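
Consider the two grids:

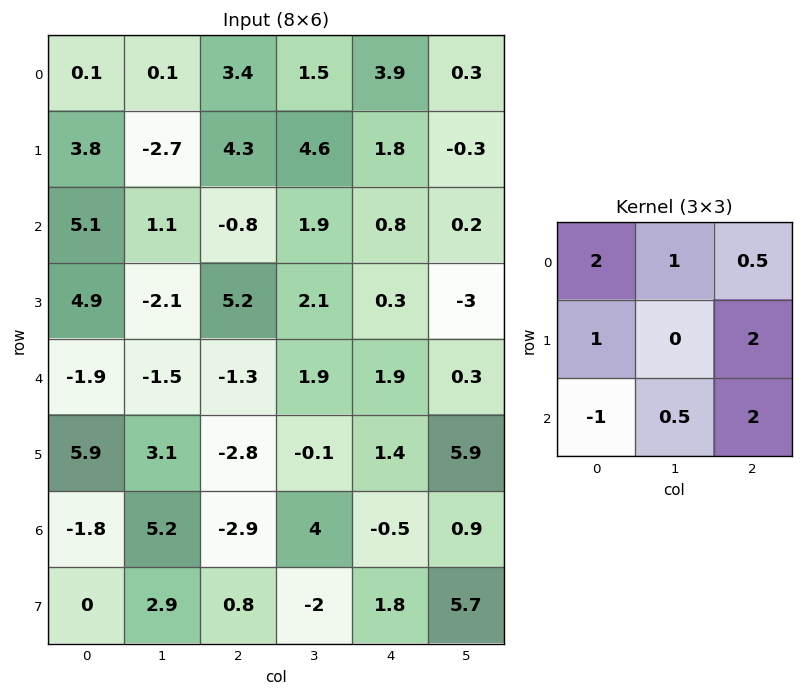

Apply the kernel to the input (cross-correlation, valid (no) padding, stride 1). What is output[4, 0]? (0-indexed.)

The receptive field on the input at this output position is [-1.9 -1.5 -1.3 / 5.9 3.1 -2.8 / -1.8 5.2 -2.9]. Elementwise product with the kernel and sum: -1.9·2 + -1.5·1 + -1.3·0.5 + 5.9·1 + -2.8·2 + -1.8·-1 + 5.2·0.5 + -2.9·2.

-7.05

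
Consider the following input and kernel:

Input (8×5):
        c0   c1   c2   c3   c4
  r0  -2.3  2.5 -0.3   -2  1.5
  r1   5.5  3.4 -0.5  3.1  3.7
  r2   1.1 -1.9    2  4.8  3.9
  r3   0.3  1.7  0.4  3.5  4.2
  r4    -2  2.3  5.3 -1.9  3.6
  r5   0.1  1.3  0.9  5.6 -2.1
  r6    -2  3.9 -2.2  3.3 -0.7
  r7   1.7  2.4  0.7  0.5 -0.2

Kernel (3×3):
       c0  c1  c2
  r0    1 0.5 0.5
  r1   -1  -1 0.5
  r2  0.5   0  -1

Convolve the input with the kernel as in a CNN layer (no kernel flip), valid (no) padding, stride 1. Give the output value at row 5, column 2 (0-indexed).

1.75

The receptive field on the input at this output position is [0.9 5.6 -2.1 / -2.2 3.3 -0.7 / 0.7 0.5 -0.2]. Elementwise product with the kernel and sum: 0.9·1 + 5.6·0.5 + -2.1·0.5 + -2.2·-1 + 3.3·-1 + -0.7·0.5 + 0.7·0.5 + -0.2·-1.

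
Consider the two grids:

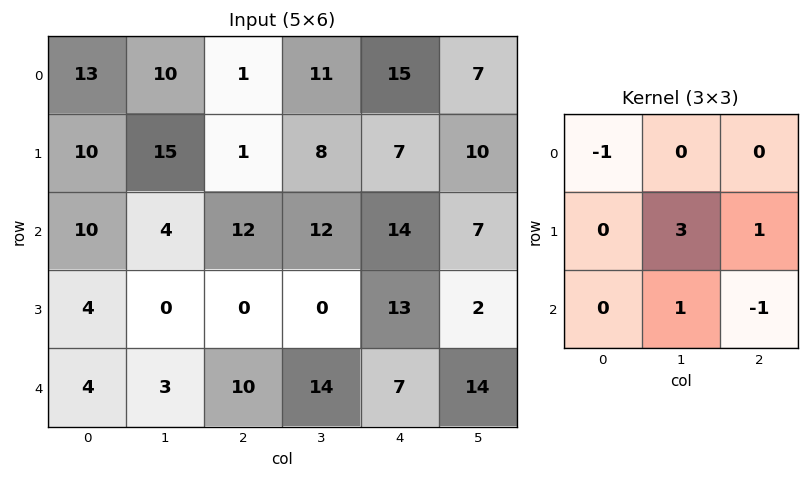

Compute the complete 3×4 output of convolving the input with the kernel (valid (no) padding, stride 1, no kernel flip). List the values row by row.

Output[0,0]: The receptive field on the input at this output position is [13 10 1 / 10 15 1 / 10 4 12]. Elementwise product with the kernel and sum: 13·-1 + 15·3 + 1·1 + 4·1 + 12·-1.
Output[0,1]: The receptive field on the input at this output position is [10 1 11 / 15 1 8 / 4 12 12]. Elementwise product with the kernel and sum: 10·-1 + 1·3 + 8·1 + 12·1 + 12·-1.

25 1 28 27
14 33 36 52
-17 -8 8 22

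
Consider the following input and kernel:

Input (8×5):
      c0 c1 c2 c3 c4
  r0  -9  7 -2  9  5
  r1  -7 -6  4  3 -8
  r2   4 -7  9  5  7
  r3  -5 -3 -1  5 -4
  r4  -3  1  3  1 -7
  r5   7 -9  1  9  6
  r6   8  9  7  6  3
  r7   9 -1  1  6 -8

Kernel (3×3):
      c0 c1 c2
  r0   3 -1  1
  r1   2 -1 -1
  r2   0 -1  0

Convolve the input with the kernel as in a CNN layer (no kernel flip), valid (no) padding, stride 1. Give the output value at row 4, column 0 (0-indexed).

6

The receptive field on the input at this output position is [-3 1 3 / 7 -9 1 / 8 9 7]. Elementwise product with the kernel and sum: -3·3 + 1·-1 + 3·1 + 7·2 + -9·-1 + 1·-1 + 9·-1.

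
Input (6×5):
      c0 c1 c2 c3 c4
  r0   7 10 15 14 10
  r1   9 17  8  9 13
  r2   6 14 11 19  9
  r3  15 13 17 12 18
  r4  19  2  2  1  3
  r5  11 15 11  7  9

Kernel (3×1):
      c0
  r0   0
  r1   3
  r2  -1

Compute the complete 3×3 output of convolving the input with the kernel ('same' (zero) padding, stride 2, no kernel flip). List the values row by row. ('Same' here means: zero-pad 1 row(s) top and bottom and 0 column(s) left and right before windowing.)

Output[0,0]: The receptive field on the zero-padded input at this output position is [0 / 7 / 9]. Elementwise product with the kernel and sum: 7·3 + 9·-1.

12 37 17
3 16 9
46 -5 0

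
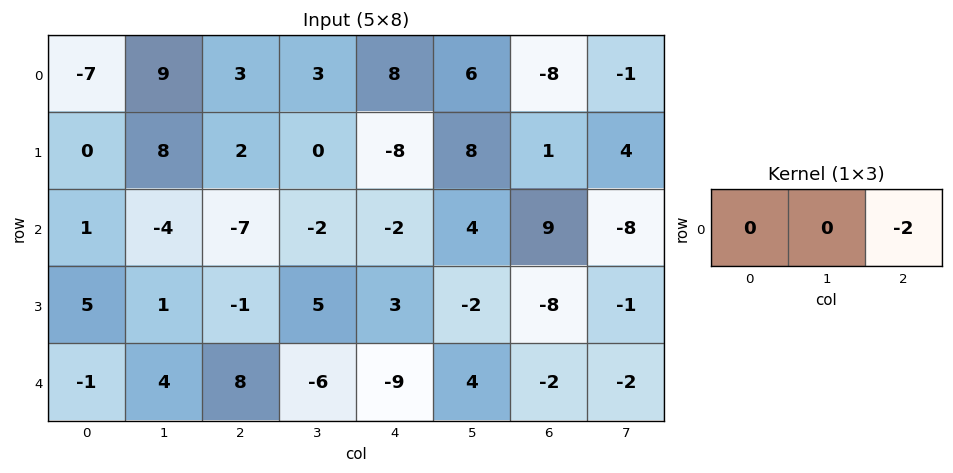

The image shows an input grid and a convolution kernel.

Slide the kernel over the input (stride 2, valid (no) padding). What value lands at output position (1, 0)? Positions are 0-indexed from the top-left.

14

The receptive field on the input at this output position is [1 -4 -7]. Elementwise product with the kernel and sum: -7·-2.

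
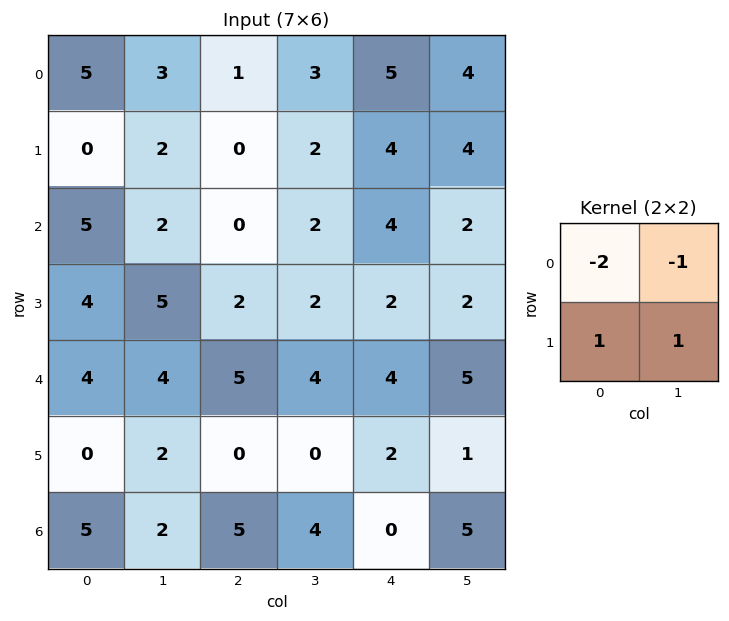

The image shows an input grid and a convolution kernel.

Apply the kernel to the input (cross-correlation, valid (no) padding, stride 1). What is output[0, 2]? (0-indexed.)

The receptive field on the input at this output position is [1 3 / 0 2]. Elementwise product with the kernel and sum: 1·-2 + 3·-1 + 0·1 + 2·1.

-3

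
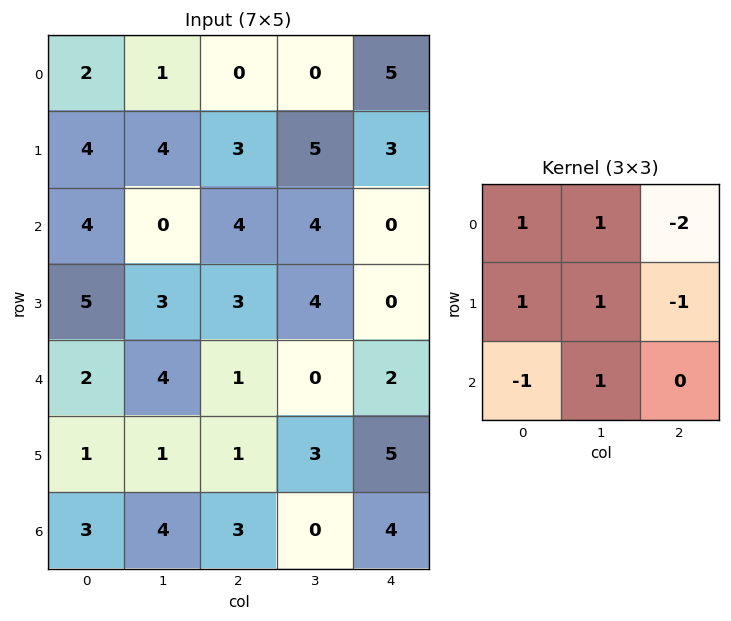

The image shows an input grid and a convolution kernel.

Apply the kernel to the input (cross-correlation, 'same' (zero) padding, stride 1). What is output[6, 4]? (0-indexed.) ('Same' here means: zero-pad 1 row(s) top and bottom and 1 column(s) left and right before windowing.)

12

The receptive field on the zero-padded input at this output position is [3 5 0 / 0 4 0 / 0 0 0]. Elementwise product with the kernel and sum: 3·1 + 5·1 + 0·-2 + 0·1 + 4·1 + 0·-1 + 0·-1 + 0·1.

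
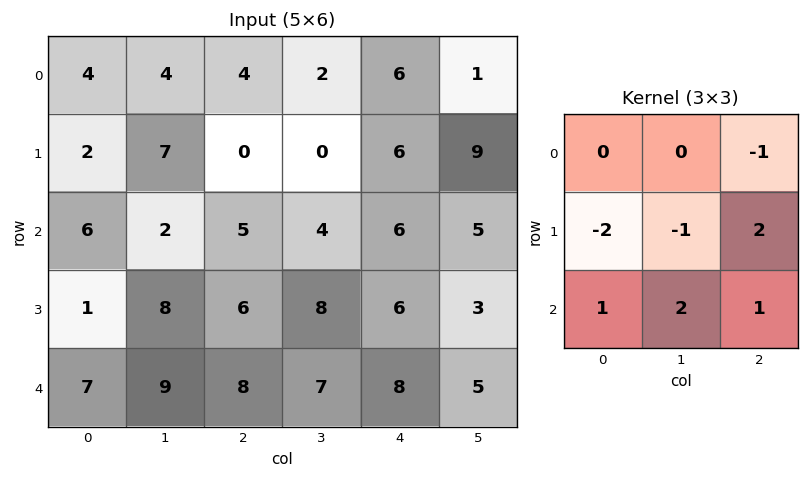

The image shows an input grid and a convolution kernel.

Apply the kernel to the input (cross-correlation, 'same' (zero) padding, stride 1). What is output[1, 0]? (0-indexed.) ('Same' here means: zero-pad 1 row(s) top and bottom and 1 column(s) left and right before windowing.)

22

The receptive field on the zero-padded input at this output position is [0 4 4 / 0 2 7 / 0 6 2]. Elementwise product with the kernel and sum: 4·-1 + 0·-2 + 2·-1 + 7·2 + 0·1 + 6·2 + 2·1.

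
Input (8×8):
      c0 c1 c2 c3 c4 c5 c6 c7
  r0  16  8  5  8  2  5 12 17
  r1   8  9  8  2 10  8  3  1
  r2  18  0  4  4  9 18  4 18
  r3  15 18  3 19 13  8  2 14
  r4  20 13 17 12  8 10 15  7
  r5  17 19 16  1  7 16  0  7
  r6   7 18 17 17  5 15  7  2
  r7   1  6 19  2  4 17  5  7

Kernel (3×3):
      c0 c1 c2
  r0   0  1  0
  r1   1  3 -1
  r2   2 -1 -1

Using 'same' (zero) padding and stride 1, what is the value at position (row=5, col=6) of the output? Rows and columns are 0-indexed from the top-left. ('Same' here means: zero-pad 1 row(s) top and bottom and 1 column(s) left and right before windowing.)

The receptive field on the zero-padded input at this output position is [10 15 7 / 16 0 7 / 15 7 2]. Elementwise product with the kernel and sum: 15·1 + 16·1 + 0·3 + 7·-1 + 15·2 + 7·-1 + 2·-1.

45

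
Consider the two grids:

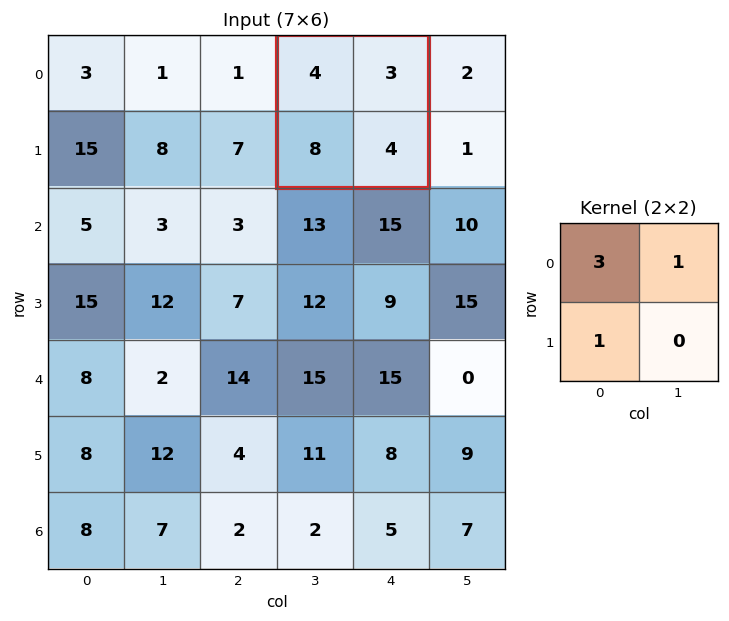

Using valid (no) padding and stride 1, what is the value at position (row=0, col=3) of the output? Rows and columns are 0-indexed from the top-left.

23

The receptive field on the input at this output position is [4 3 / 8 4]. Elementwise product with the kernel and sum: 4·3 + 3·1 + 8·1.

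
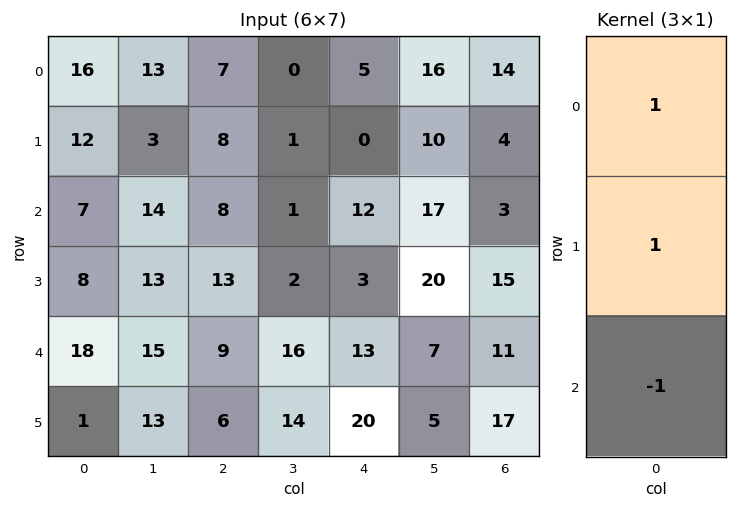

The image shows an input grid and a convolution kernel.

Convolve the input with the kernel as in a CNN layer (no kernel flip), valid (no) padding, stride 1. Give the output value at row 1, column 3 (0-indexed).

0

The receptive field on the input at this output position is [1 / 1 / 2]. Elementwise product with the kernel and sum: 1·1 + 1·1 + 2·-1.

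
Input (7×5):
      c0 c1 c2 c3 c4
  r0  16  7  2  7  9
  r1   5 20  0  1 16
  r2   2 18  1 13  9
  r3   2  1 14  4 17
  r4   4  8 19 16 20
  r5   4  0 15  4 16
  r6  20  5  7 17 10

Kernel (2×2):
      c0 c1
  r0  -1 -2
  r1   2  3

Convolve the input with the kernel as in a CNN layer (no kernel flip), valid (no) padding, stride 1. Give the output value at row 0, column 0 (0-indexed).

The receptive field on the input at this output position is [16 7 / 5 20]. Elementwise product with the kernel and sum: 16·-1 + 7·-2 + 5·2 + 20·3.

40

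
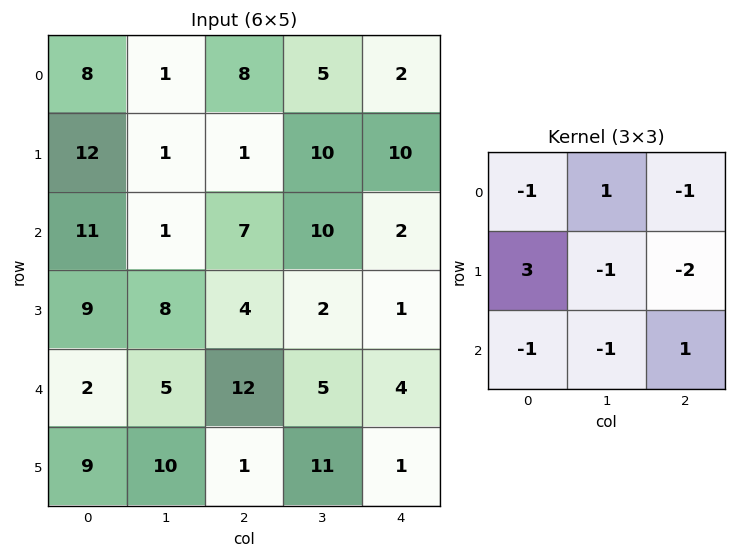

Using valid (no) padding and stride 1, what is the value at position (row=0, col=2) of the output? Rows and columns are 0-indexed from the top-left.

The receptive field on the input at this output position is [8 5 2 / 1 10 10 / 7 10 2]. Elementwise product with the kernel and sum: 8·-1 + 5·1 + 2·-1 + 1·3 + 10·-1 + 10·-2 + 7·-1 + 10·-1 + 2·1.

-47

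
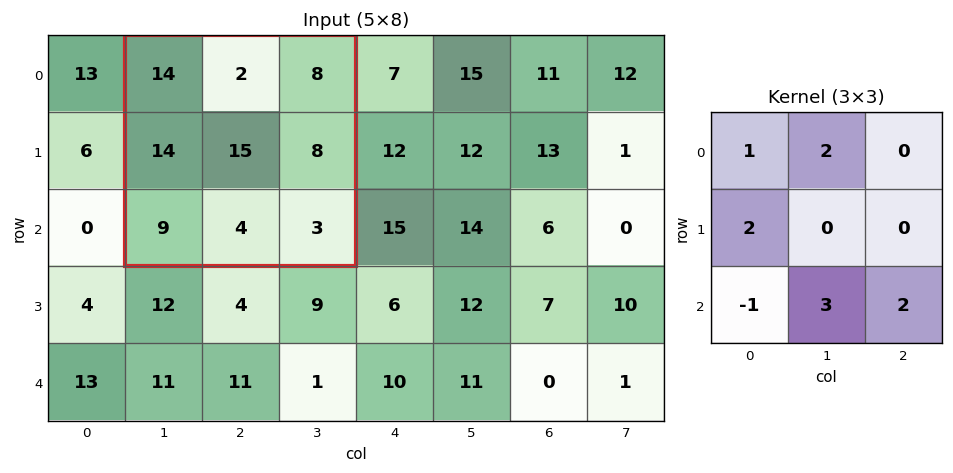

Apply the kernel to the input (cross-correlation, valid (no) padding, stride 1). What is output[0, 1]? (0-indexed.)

The receptive field on the input at this output position is [14 2 8 / 14 15 8 / 9 4 3]. Elementwise product with the kernel and sum: 14·1 + 2·2 + 14·2 + 9·-1 + 4·3 + 3·2.

55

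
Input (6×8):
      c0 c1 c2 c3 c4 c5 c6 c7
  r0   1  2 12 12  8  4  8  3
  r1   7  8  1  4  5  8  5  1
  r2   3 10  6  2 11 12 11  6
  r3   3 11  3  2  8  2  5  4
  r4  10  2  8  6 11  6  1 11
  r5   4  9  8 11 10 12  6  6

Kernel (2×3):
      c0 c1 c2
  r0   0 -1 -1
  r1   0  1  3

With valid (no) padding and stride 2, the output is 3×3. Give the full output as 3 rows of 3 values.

Output[0,0]: The receptive field on the input at this output position is [1 2 12 / 7 8 1]. Elementwise product with the kernel and sum: 2·-1 + 12·-1 + 8·1 + 1·3.

-3 -1 11
4 13 -6
23 24 23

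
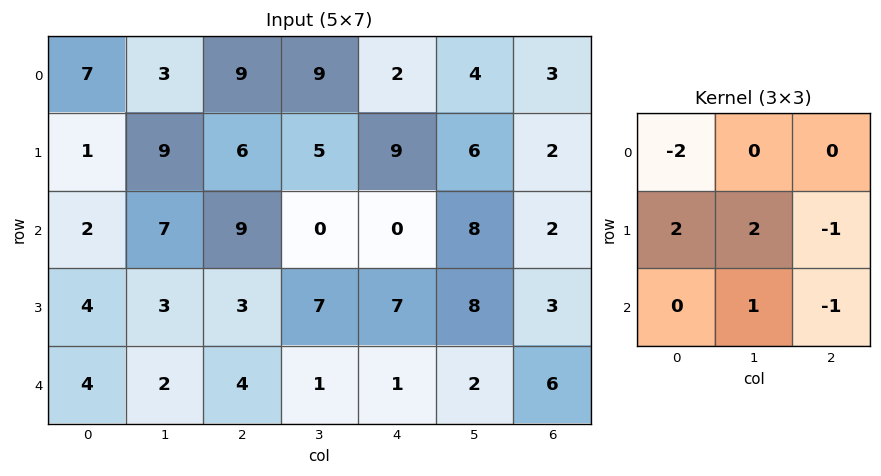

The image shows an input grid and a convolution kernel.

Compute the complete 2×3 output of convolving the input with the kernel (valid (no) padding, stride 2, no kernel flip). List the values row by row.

-2 -5 30
5 -5 23

Output[0,0]: The receptive field on the input at this output position is [7 3 9 / 1 9 6 / 2 7 9]. Elementwise product with the kernel and sum: 7·-2 + 1·2 + 9·2 + 6·-1 + 7·1 + 9·-1.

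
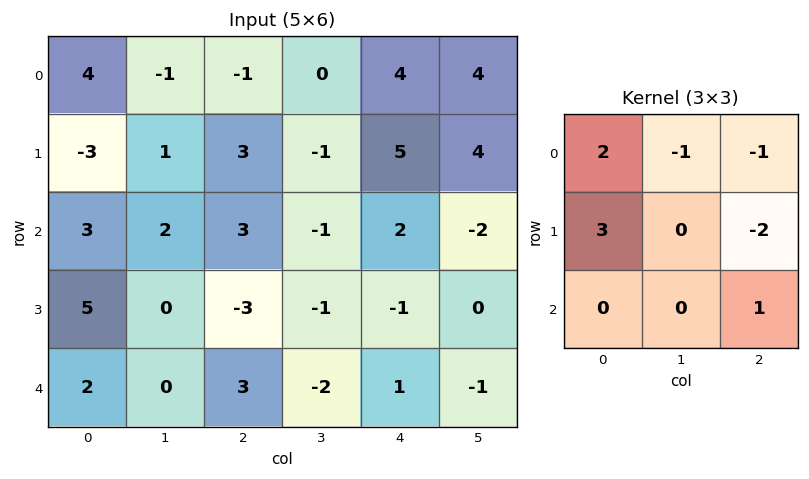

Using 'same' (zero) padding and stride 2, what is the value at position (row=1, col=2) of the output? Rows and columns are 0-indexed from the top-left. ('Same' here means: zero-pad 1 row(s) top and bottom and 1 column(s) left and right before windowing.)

The receptive field on the zero-padded input at this output position is [-1 5 4 / -1 2 -2 / -1 -1 0]. Elementwise product with the kernel and sum: -1·2 + 5·-1 + 4·-1 + -1·3 + -2·-2 + 0·1.

-10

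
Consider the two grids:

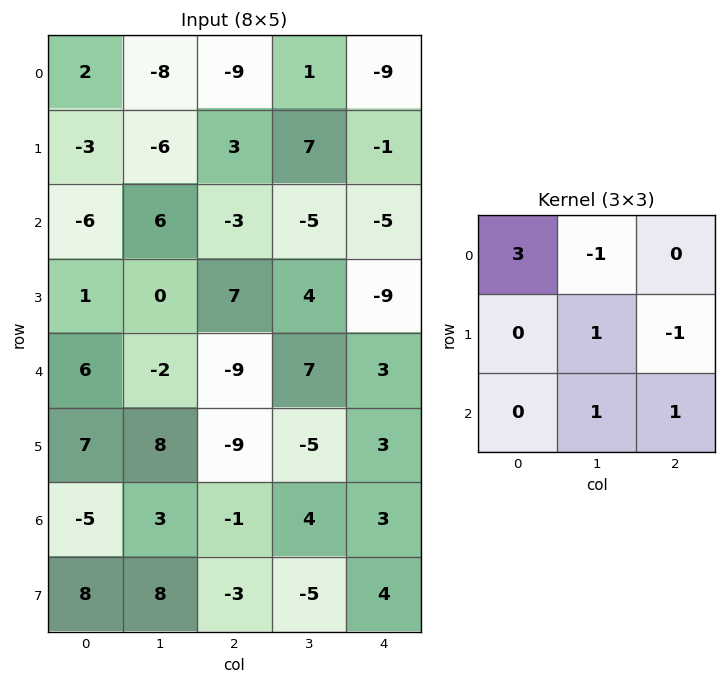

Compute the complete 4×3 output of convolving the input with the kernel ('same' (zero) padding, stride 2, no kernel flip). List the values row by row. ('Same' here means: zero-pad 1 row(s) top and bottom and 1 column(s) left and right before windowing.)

Output[0,0]: The receptive field on the zero-padded input at this output position is [0 0 0 / 0 2 -8 / 0 -3 -6]. Elementwise product with the kernel and sum: 0·3 + 0·-1 + 2·1 + -8·-1 + -3·1 + -6·1.
Output[0,1]: The receptive field on the zero-padded input at this output position is [0 0 0 / -8 -9 1 / -6 3 7]. Elementwise product with the kernel and sum: 0·3 + 0·-1 + -9·1 + 1·-1 + 3·1 + 7·1.

1 0 -10
-8 -8 8
22 -37 27
1 20 -11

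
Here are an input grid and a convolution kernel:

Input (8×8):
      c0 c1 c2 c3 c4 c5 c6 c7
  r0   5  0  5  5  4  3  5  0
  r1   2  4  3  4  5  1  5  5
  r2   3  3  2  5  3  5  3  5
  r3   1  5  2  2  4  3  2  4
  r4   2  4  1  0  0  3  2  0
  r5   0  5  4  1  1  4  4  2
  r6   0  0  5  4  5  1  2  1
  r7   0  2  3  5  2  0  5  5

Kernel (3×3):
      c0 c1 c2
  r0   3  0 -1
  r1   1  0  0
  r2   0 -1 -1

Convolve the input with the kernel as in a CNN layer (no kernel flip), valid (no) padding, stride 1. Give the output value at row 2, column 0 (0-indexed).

The receptive field on the input at this output position is [3 3 2 / 1 5 2 / 2 4 1]. Elementwise product with the kernel and sum: 3·3 + 2·-1 + 1·1 + 4·-1 + 1·-1.

3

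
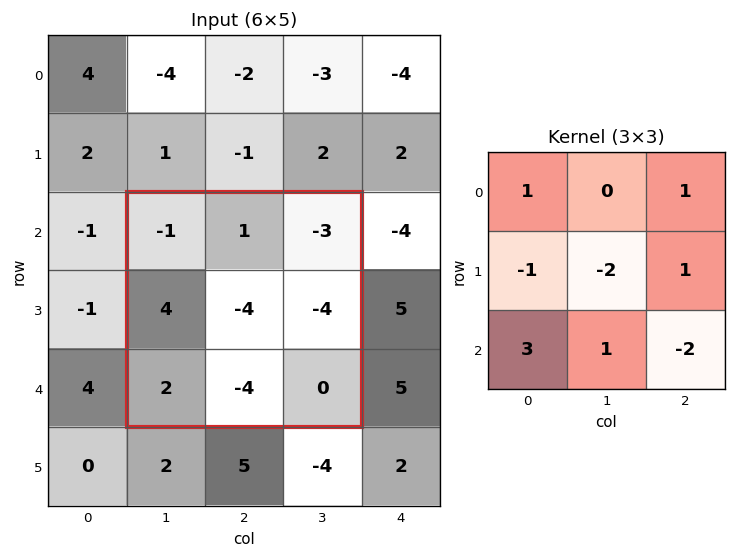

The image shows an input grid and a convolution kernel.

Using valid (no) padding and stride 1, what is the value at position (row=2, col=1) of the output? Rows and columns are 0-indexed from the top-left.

-2

The receptive field on the input at this output position is [-1 1 -3 / 4 -4 -4 / 2 -4 0]. Elementwise product with the kernel and sum: -1·1 + -3·1 + 4·-1 + -4·-2 + -4·1 + 2·3 + -4·1 + 0·-2.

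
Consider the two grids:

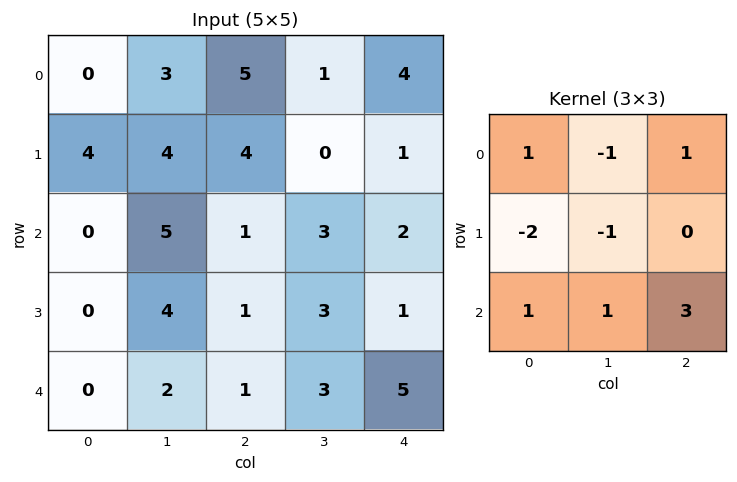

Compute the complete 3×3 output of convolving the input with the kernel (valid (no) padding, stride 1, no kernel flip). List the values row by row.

Output[0,0]: The receptive field on the input at this output position is [0 3 5 / 4 4 4 / 0 5 1]. Elementwise product with the kernel and sum: 0·1 + 3·-1 + 5·1 + 4·-2 + 4·-1 + 0·1 + 5·1 + 1·3.
Output[0,1]: The receptive field on the input at this output position is [3 5 1 / 4 4 0 / 5 1 3]. Elementwise product with the kernel and sum: 3·1 + 5·-1 + 1·1 + 4·-2 + 4·-1 + 5·1 + 1·1 + 3·3.

-2 2 10
6 3 7
-3 10 14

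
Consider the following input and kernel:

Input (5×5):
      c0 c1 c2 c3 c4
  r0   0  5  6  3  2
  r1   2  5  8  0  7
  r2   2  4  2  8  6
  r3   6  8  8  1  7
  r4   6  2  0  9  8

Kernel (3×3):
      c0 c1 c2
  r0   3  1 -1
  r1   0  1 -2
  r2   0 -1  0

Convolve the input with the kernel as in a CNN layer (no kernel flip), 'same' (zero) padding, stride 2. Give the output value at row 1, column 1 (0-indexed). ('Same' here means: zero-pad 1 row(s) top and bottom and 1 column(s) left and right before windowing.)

1

The receptive field on the zero-padded input at this output position is [5 8 0 / 4 2 8 / 8 8 1]. Elementwise product with the kernel and sum: 5·3 + 8·1 + 0·-1 + 2·1 + 8·-2 + 8·-1.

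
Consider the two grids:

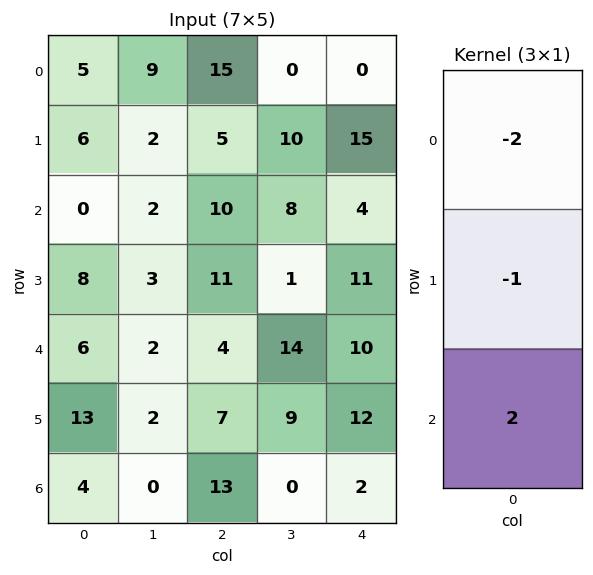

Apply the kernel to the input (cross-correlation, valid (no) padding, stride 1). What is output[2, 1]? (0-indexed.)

The receptive field on the input at this output position is [2 / 3 / 2]. Elementwise product with the kernel and sum: 2·-2 + 3·-1 + 2·2.

-3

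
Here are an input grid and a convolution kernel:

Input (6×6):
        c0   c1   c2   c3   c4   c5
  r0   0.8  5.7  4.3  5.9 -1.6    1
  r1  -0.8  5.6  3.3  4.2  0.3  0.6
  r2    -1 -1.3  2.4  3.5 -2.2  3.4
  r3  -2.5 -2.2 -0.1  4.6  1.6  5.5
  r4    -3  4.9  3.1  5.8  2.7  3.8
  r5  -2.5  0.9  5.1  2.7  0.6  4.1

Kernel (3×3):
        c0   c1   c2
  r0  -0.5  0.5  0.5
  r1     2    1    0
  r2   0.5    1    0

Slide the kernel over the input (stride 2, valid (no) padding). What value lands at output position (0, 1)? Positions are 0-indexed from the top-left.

15.5

The receptive field on the input at this output position is [4.3 5.9 -1.6 / 3.3 4.2 0.3 / 2.4 3.5 -2.2]. Elementwise product with the kernel and sum: 4.3·-0.5 + 5.9·0.5 + -1.6·0.5 + 3.3·2 + 4.2·1 + 2.4·0.5 + 3.5·1.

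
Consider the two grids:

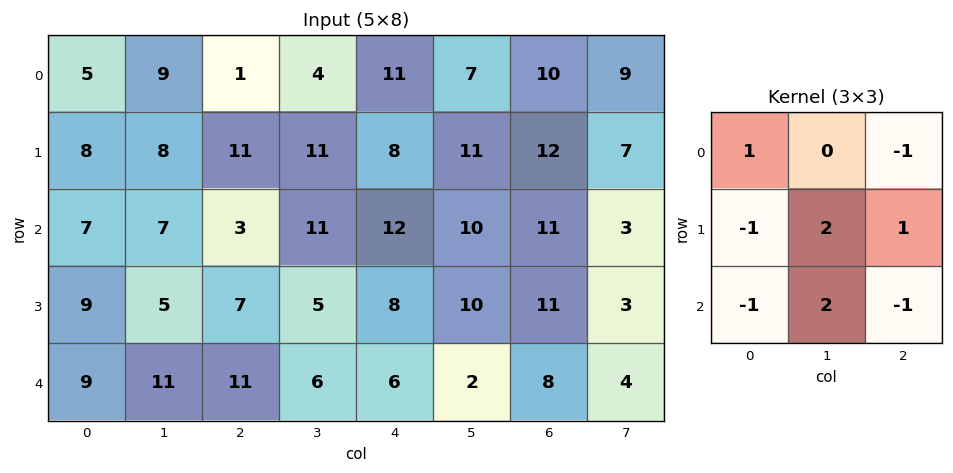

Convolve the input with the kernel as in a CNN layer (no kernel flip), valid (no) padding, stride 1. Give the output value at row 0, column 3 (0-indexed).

The receptive field on the input at this output position is [4 11 7 / 11 8 11 / 11 12 10]. Elementwise product with the kernel and sum: 4·1 + 7·-1 + 11·-1 + 8·2 + 11·1 + 11·-1 + 12·2 + 10·-1.

16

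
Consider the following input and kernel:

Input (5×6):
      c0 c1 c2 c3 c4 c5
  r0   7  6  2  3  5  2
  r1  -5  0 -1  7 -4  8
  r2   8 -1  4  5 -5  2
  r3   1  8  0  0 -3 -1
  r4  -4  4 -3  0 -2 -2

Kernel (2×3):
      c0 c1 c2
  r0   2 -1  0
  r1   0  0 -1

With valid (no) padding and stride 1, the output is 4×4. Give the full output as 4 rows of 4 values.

Output[0,0]: The receptive field on the input at this output position is [7 6 2 / -5 0 -1]. Elementwise product with the kernel and sum: 7·2 + 6·-1 + -1·-1.
Output[0,1]: The receptive field on the input at this output position is [6 2 3 / 0 -1 7]. Elementwise product with the kernel and sum: 6·2 + 2·-1 + 7·-1.

9 3 5 -7
-14 -4 -4 16
17 -6 6 16
-3 16 2 5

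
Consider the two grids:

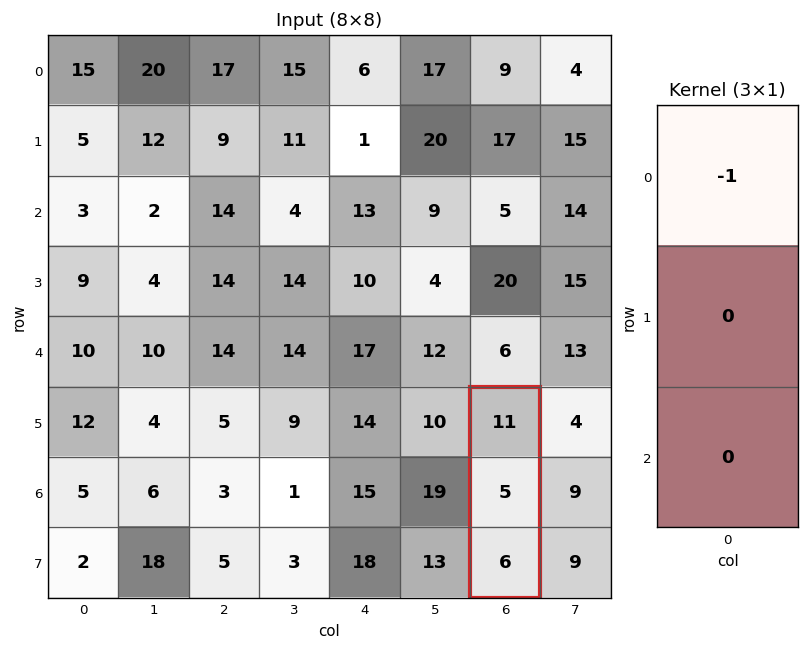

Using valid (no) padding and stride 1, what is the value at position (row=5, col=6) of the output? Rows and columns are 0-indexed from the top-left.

-11

The receptive field on the input at this output position is [11 / 5 / 6]. Elementwise product with the kernel and sum: 11·-1.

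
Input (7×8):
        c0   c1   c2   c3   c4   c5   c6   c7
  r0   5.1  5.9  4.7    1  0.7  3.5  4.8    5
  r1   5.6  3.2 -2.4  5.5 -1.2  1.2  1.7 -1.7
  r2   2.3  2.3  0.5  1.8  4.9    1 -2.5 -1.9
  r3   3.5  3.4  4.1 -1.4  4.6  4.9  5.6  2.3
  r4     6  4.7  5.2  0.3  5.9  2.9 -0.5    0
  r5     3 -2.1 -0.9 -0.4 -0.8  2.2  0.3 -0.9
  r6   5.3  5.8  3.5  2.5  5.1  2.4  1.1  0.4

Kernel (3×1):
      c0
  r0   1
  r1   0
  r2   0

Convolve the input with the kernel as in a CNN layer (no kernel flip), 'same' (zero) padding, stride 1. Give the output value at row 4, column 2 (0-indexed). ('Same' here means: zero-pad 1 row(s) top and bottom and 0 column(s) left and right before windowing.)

The receptive field on the zero-padded input at this output position is [4.1 / 5.2 / -0.9]. Elementwise product with the kernel and sum: 4.1·1.

4.1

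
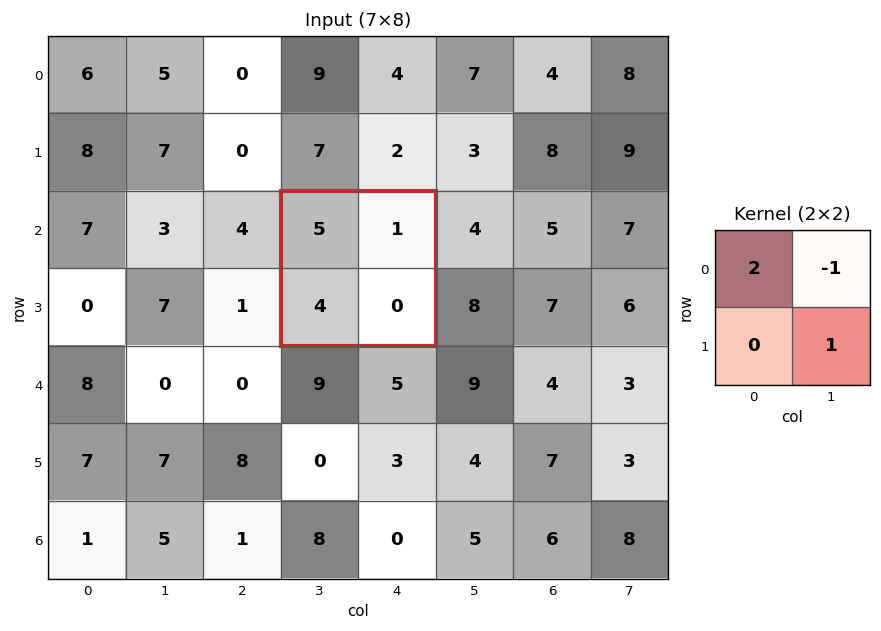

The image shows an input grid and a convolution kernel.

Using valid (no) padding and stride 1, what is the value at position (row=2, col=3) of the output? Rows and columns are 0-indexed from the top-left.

The receptive field on the input at this output position is [5 1 / 4 0]. Elementwise product with the kernel and sum: 5·2 + 1·-1 + 0·1.

9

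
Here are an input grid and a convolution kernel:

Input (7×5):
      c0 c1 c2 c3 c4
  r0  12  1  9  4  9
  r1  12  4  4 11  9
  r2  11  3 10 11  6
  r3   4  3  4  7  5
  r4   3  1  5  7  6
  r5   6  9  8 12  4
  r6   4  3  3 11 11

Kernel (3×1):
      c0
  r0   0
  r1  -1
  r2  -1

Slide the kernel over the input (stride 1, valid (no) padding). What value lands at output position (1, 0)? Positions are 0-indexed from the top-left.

The receptive field on the input at this output position is [12 / 11 / 4]. Elementwise product with the kernel and sum: 11·-1 + 4·-1.

-15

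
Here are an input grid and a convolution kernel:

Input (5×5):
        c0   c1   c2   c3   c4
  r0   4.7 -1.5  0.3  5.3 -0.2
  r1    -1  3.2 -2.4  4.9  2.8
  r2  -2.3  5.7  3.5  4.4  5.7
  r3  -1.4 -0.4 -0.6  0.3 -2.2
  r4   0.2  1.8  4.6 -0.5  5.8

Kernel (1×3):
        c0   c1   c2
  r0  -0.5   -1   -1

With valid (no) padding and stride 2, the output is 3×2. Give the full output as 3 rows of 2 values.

-1.15 -5.25
-8.05 -11.85
-6.5 -7.6

Output[0,0]: The receptive field on the input at this output position is [4.7 -1.5 0.3]. Elementwise product with the kernel and sum: 4.7·-0.5 + -1.5·-1 + 0.3·-1.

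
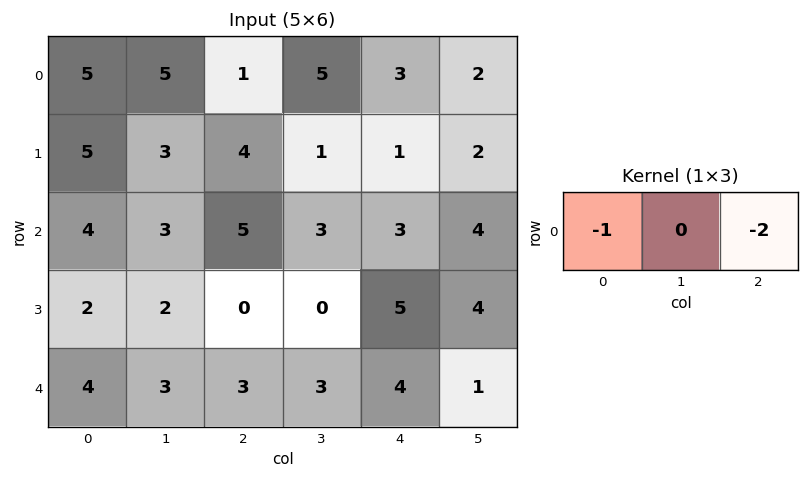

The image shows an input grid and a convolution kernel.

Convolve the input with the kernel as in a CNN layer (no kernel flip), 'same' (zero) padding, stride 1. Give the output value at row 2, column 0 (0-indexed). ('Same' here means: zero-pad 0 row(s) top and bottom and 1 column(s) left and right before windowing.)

The receptive field on the zero-padded input at this output position is [0 4 3]. Elementwise product with the kernel and sum: 0·-1 + 3·-2.

-6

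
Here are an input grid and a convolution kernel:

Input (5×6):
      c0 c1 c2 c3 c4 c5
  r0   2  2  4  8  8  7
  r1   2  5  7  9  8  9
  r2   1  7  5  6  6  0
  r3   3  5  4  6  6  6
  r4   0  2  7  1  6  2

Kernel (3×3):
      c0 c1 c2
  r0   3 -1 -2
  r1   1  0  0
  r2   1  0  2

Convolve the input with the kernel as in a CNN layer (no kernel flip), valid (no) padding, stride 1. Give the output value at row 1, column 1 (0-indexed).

14

The receptive field on the input at this output position is [5 7 9 / 7 5 6 / 5 4 6]. Elementwise product with the kernel and sum: 5·3 + 7·-1 + 9·-2 + 7·1 + 5·1 + 6·2.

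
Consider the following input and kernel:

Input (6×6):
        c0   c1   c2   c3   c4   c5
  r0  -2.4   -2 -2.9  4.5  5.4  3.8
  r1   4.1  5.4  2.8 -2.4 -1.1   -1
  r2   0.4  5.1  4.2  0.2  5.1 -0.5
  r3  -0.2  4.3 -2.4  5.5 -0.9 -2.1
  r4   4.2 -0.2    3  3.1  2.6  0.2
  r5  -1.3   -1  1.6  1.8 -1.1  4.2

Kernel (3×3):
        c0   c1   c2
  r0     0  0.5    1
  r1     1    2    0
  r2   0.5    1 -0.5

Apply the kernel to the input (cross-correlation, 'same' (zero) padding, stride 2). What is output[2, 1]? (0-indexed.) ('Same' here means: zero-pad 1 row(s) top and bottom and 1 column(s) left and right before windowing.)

10.3

The receptive field on the zero-padded input at this output position is [4.3 -2.4 5.5 / -0.2 3 3.1 / -1 1.6 1.8]. Elementwise product with the kernel and sum: -2.4·0.5 + 5.5·1 + -0.2·1 + 3·2 + -1·0.5 + 1.6·1 + 1.8·-0.5.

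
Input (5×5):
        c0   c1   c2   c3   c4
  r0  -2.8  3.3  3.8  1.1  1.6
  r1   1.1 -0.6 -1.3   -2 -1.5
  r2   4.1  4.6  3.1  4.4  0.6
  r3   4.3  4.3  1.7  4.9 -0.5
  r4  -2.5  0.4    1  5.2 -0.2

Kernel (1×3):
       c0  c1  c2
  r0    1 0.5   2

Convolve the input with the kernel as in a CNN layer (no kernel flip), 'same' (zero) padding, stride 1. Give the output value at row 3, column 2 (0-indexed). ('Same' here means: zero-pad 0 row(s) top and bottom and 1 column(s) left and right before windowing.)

14.95

The receptive field on the zero-padded input at this output position is [4.3 1.7 4.9]. Elementwise product with the kernel and sum: 4.3·1 + 1.7·0.5 + 4.9·2.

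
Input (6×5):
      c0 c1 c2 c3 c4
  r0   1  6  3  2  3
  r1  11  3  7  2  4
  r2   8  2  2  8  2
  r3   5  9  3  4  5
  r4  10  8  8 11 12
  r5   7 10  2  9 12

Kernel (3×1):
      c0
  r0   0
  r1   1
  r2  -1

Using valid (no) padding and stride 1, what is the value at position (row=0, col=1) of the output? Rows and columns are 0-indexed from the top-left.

The receptive field on the input at this output position is [6 / 3 / 2]. Elementwise product with the kernel and sum: 3·1 + 2·-1.

1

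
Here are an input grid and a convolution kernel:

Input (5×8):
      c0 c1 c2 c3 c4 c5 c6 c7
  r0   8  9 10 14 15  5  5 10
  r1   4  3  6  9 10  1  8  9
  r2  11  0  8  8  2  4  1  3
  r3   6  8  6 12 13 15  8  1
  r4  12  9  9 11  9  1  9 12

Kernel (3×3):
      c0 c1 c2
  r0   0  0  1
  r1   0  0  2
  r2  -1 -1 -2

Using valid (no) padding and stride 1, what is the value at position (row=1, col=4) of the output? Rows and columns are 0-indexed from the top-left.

The receptive field on the input at this output position is [10 1 8 / 2 4 1 / 13 15 8]. Elementwise product with the kernel and sum: 8·1 + 1·2 + 13·-1 + 15·-1 + 8·-2.

-34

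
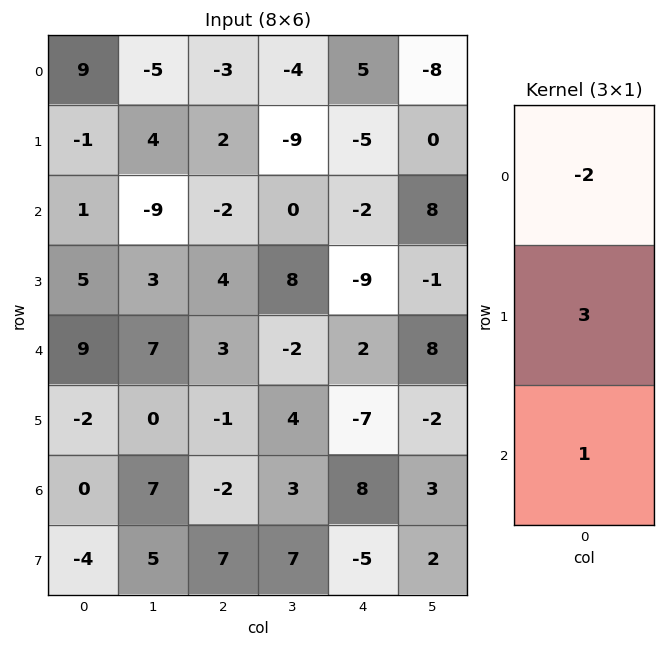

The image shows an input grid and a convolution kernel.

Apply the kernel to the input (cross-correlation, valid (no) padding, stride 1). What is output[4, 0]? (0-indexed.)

The receptive field on the input at this output position is [9 / -2 / 0]. Elementwise product with the kernel and sum: 9·-2 + -2·3 + 0·1.

-24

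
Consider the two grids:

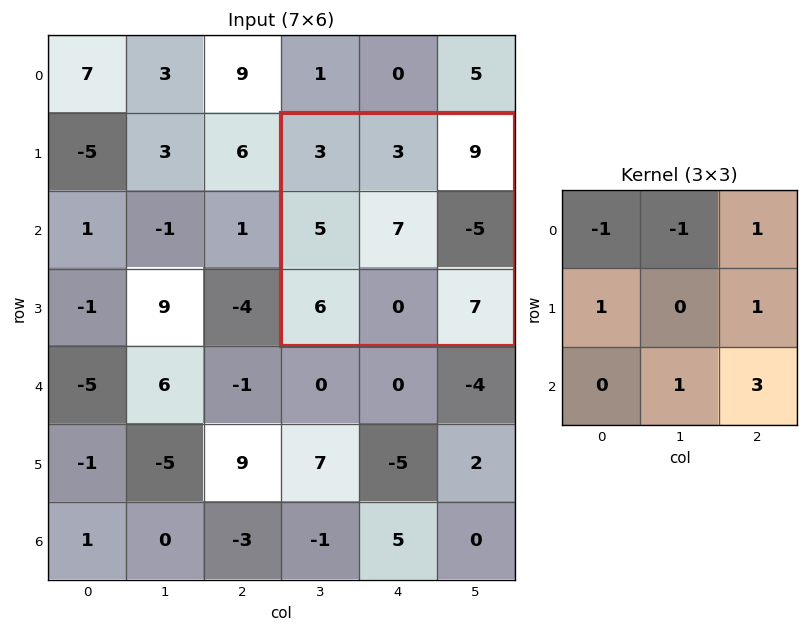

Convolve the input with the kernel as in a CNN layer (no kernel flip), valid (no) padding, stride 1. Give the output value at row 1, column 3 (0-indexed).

24

The receptive field on the input at this output position is [3 3 9 / 5 7 -5 / 6 0 7]. Elementwise product with the kernel and sum: 3·-1 + 3·-1 + 9·1 + 5·1 + -5·1 + 0·1 + 7·3.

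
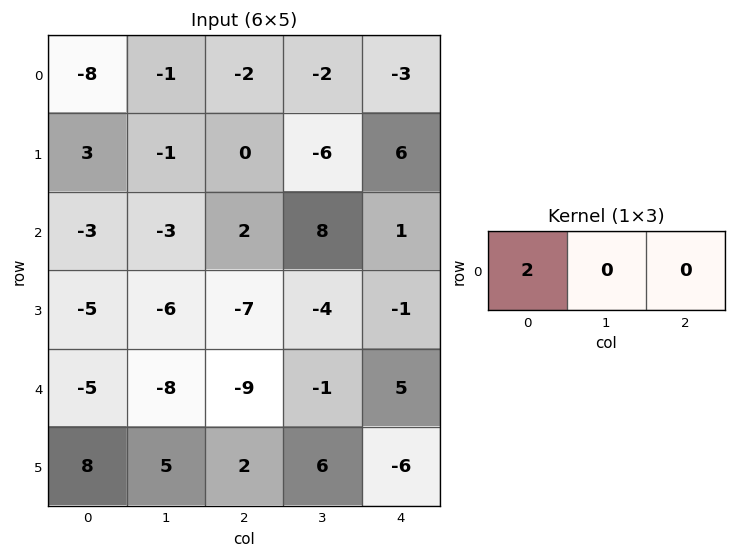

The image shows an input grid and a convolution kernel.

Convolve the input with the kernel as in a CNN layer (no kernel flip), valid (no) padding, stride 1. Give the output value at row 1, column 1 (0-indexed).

-2

The receptive field on the input at this output position is [-1 0 -6]. Elementwise product with the kernel and sum: -1·2.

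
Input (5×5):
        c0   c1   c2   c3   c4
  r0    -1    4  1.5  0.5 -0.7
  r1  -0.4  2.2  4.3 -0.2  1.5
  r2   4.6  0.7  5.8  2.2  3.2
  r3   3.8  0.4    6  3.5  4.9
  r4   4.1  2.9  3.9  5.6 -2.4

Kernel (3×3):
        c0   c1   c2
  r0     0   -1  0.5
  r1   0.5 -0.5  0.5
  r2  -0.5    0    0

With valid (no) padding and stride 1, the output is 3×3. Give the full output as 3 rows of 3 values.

Output[0,0]: The receptive field on the input at this output position is [-1 4 1.5 / -0.4 2.2 4.3 / 4.6 0.7 5.8]. Elementwise product with the kernel and sum: 4·-1 + 1.5·0.5 + -0.4·0.5 + 2.2·-0.5 + 4.3·0.5 + 4.6·-0.5.
Output[0,1]: The receptive field on the input at this output position is [4 1.5 0.5 / 2.2 4.3 -0.2 / 0.7 5.8 2.2]. Elementwise product with the kernel and sum: 1.5·-1 + 0.5·0.5 + 2.2·0.5 + 4.3·-0.5 + -0.2·0.5 + 0.7·-0.5.

-4.7 -2.75 -0.75
2.9 -6.05 1.35
4.85 -7.2 1.15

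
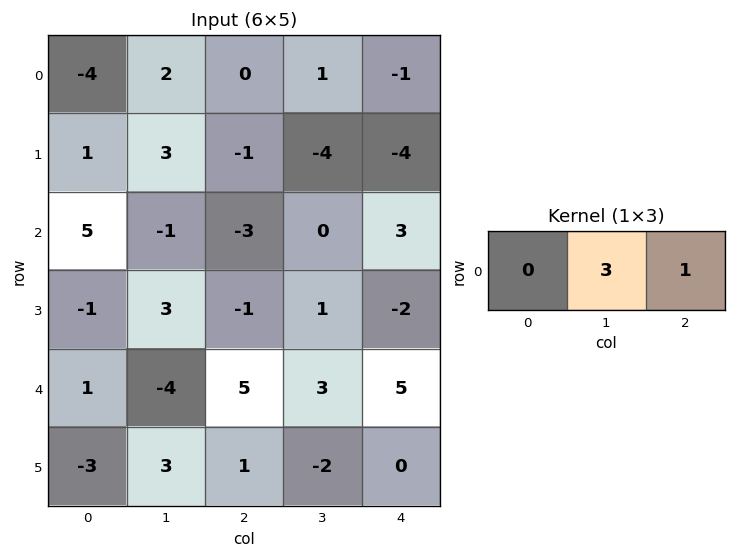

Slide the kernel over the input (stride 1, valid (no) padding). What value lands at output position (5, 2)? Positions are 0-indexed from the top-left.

-6

The receptive field on the input at this output position is [1 -2 0]. Elementwise product with the kernel and sum: -2·3 + 0·1.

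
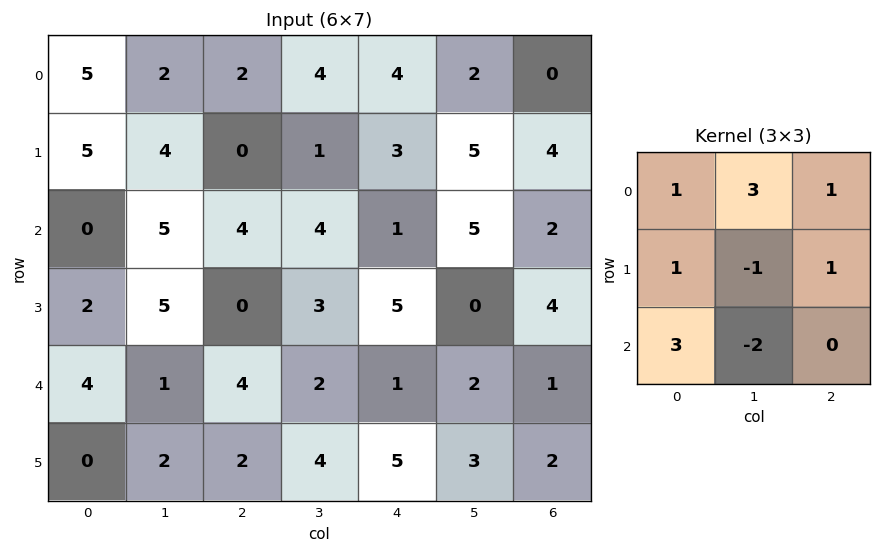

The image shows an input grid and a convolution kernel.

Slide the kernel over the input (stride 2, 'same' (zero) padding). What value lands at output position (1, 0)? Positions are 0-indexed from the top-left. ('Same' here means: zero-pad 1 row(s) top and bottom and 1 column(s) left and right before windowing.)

20

The receptive field on the zero-padded input at this output position is [0 5 4 / 0 0 5 / 0 2 5]. Elementwise product with the kernel and sum: 0·1 + 5·3 + 4·1 + 0·1 + 0·-1 + 5·1 + 0·3 + 2·-2.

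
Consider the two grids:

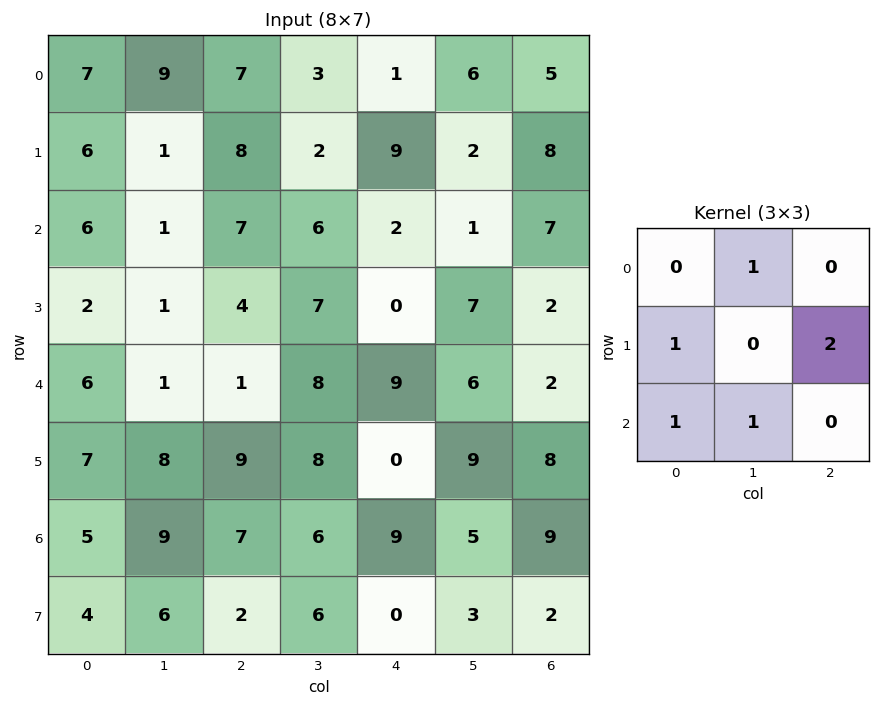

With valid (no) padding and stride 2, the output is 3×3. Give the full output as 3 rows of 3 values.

38 42 34
18 19 20
40 30 36

Output[0,0]: The receptive field on the input at this output position is [7 9 7 / 6 1 8 / 6 1 7]. Elementwise product with the kernel and sum: 9·1 + 6·1 + 8·2 + 6·1 + 1·1.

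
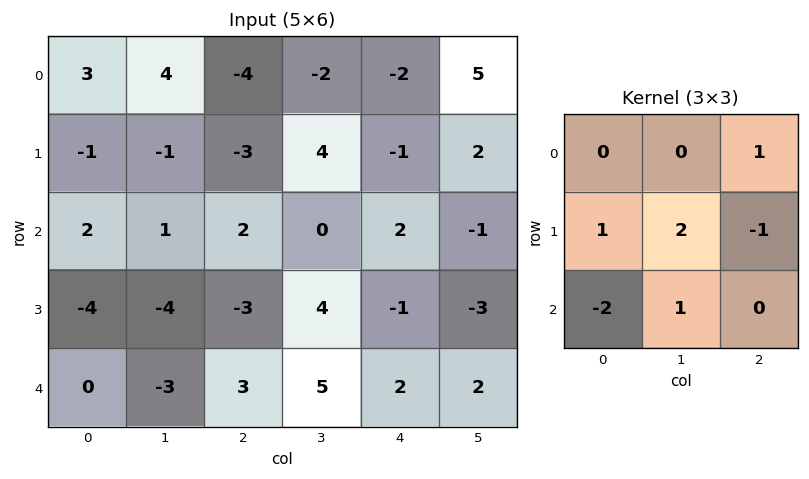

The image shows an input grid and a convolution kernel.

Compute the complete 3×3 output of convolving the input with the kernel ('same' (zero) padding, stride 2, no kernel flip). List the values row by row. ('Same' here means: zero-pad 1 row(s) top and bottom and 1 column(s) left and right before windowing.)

1 -3 -20
-2 14 -2
-1 2 4

Output[0,0]: The receptive field on the zero-padded input at this output position is [0 0 0 / 0 3 4 / 0 -1 -1]. Elementwise product with the kernel and sum: 0·1 + 0·1 + 3·2 + 4·-1 + 0·-2 + -1·1.
Output[0,1]: The receptive field on the zero-padded input at this output position is [0 0 0 / 4 -4 -2 / -1 -3 4]. Elementwise product with the kernel and sum: 0·1 + 4·1 + -4·2 + -2·-1 + -1·-2 + -3·1.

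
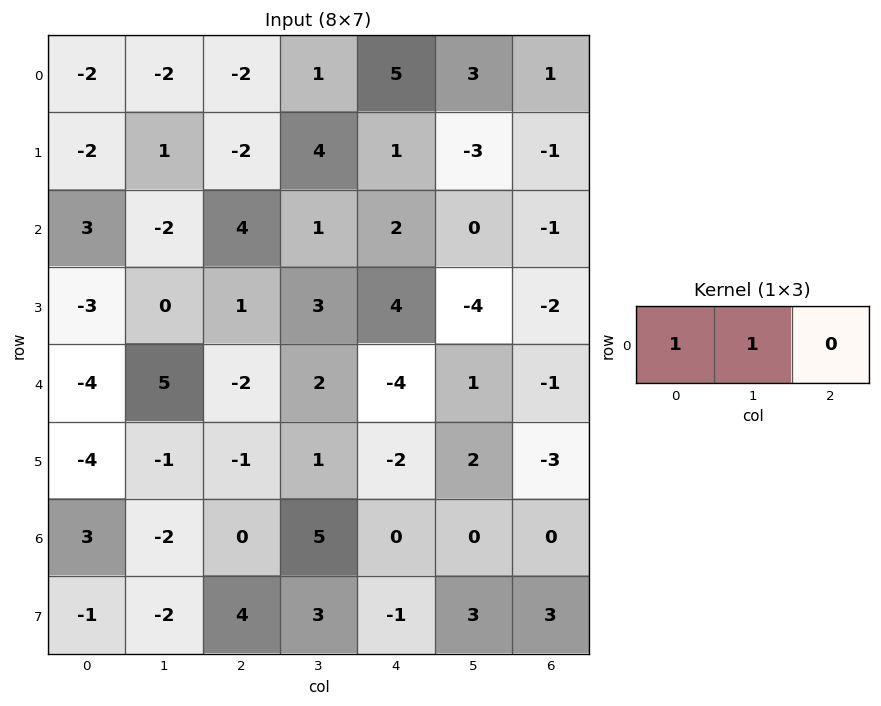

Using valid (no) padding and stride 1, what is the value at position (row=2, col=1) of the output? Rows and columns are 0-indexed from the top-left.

2

The receptive field on the input at this output position is [-2 4 1]. Elementwise product with the kernel and sum: -2·1 + 4·1.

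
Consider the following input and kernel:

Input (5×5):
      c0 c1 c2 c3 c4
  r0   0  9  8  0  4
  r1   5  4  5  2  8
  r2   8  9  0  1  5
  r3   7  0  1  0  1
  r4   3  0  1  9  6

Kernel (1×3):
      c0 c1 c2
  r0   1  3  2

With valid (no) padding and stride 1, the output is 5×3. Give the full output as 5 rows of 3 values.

Output[0,0]: The receptive field on the input at this output position is [0 9 8]. Elementwise product with the kernel and sum: 0·1 + 9·3 + 8·2.
Output[0,1]: The receptive field on the input at this output position is [9 8 0]. Elementwise product with the kernel and sum: 9·1 + 8·3 + 0·2.

43 33 16
27 23 27
35 11 13
9 3 3
5 21 40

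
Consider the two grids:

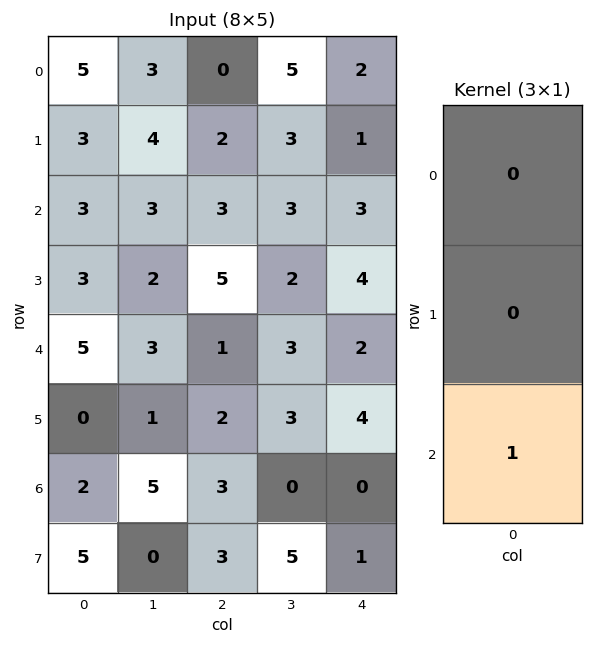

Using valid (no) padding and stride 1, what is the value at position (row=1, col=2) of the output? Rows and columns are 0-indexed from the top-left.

The receptive field on the input at this output position is [2 / 3 / 5]. Elementwise product with the kernel and sum: 5·1.

5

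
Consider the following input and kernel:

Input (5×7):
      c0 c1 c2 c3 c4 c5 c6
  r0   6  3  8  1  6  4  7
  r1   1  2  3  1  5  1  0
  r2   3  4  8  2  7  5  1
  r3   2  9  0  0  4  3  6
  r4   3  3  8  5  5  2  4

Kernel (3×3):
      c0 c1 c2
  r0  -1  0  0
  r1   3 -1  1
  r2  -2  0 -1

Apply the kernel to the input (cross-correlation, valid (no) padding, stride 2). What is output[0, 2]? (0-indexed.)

The receptive field on the input at this output position is [6 4 7 / 5 1 0 / 7 5 1]. Elementwise product with the kernel and sum: 6·-1 + 5·3 + 1·-1 + 0·1 + 7·-2 + 1·-1.

-7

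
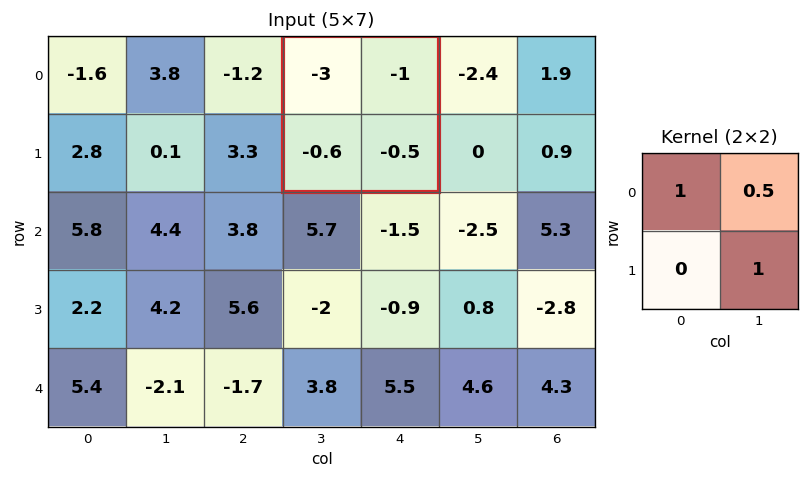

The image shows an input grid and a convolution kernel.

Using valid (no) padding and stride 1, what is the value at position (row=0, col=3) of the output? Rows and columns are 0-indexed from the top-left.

-4

The receptive field on the input at this output position is [-3 -1 / -0.6 -0.5]. Elementwise product with the kernel and sum: -3·1 + -1·0.5 + -0.5·1.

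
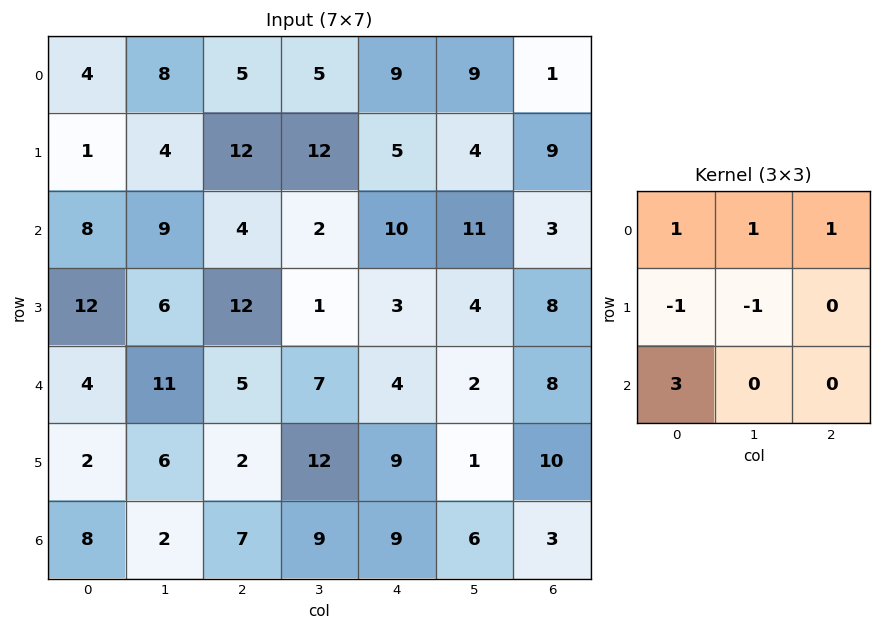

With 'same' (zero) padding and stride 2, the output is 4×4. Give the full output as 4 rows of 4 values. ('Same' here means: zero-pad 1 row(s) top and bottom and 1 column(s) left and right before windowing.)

-4 -1 22 2
-3 33 12 11
14 21 33 5
0 11 4 2

Output[0,0]: The receptive field on the zero-padded input at this output position is [0 0 0 / 0 4 8 / 0 1 4]. Elementwise product with the kernel and sum: 0·1 + 0·1 + 0·1 + 0·-1 + 4·-1 + 0·3.
Output[0,1]: The receptive field on the zero-padded input at this output position is [0 0 0 / 8 5 5 / 4 12 12]. Elementwise product with the kernel and sum: 0·1 + 0·1 + 0·1 + 8·-1 + 5·-1 + 4·3.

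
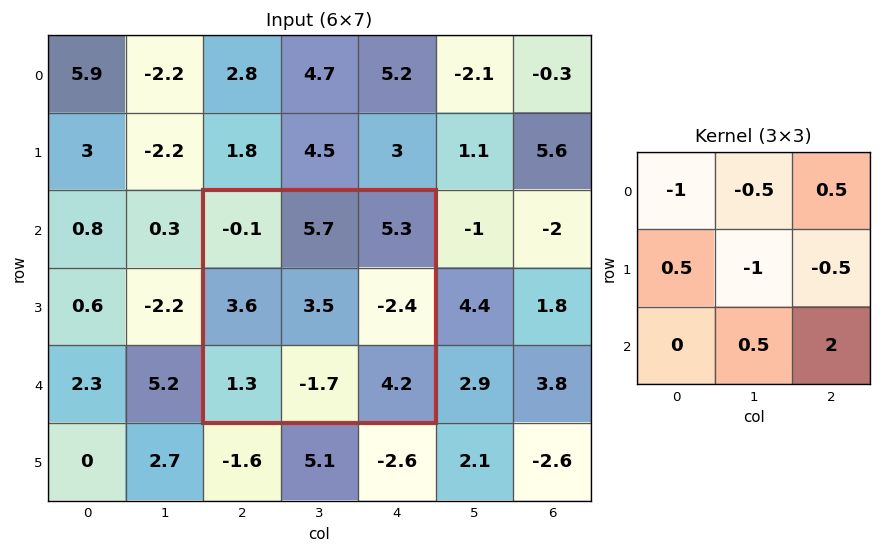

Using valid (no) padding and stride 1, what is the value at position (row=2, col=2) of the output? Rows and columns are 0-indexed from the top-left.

6.95

The receptive field on the input at this output position is [-0.1 5.7 5.3 / 3.6 3.5 -2.4 / 1.3 -1.7 4.2]. Elementwise product with the kernel and sum: -0.1·-1 + 5.7·-0.5 + 5.3·0.5 + 3.6·0.5 + 3.5·-1 + -2.4·-0.5 + -1.7·0.5 + 4.2·2.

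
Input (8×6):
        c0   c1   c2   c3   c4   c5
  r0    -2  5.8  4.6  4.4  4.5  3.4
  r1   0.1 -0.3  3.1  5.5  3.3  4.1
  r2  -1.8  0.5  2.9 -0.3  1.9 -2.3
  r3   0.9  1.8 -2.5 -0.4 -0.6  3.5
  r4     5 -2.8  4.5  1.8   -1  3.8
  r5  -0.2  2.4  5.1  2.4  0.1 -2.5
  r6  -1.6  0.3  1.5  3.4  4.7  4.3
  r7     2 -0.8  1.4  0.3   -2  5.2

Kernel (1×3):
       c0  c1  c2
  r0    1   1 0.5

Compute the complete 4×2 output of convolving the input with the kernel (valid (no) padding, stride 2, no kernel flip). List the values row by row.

6.1 11.25
0.15 3.55
4.45 5.8
-0.55 7.25

Output[0,0]: The receptive field on the input at this output position is [-2 5.8 4.6]. Elementwise product with the kernel and sum: -2·1 + 5.8·1 + 4.6·0.5.
Output[0,1]: The receptive field on the input at this output position is [4.6 4.4 4.5]. Elementwise product with the kernel and sum: 4.6·1 + 4.4·1 + 4.5·0.5.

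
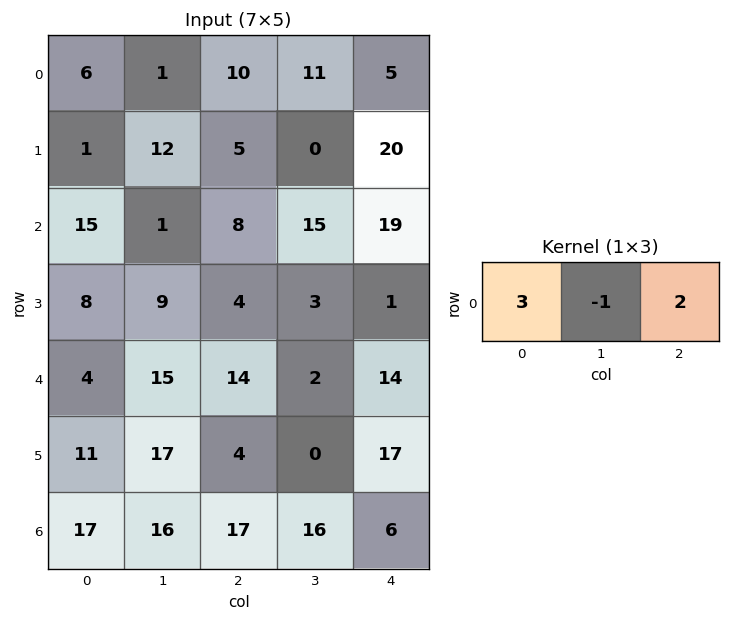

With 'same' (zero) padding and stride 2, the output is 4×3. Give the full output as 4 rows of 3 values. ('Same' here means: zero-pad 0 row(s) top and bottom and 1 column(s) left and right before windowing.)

Output[0,0]: The receptive field on the zero-padded input at this output position is [0 6 1]. Elementwise product with the kernel and sum: 0·3 + 6·-1 + 1·2.

-4 15 28
-13 25 26
26 35 -8
15 63 42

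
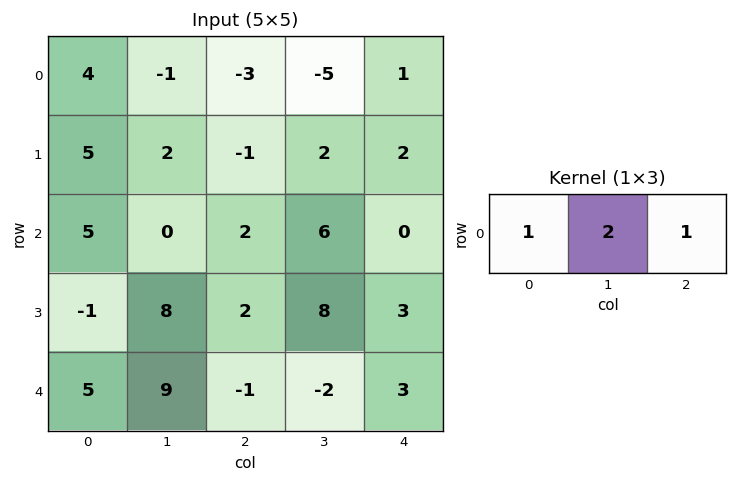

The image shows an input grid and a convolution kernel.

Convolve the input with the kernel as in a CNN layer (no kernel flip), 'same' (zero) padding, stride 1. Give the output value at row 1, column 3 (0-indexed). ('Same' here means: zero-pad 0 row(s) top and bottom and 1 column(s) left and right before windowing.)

5

The receptive field on the zero-padded input at this output position is [-1 2 2]. Elementwise product with the kernel and sum: -1·1 + 2·2 + 2·1.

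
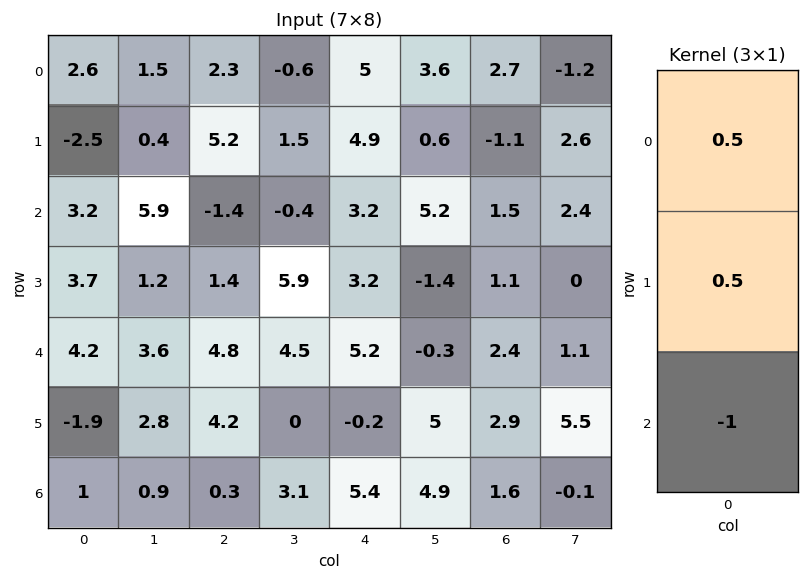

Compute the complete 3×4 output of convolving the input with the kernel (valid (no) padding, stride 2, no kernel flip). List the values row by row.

-3.15 5.15 1.75 -0.7
-0.75 -4.8 -2 -1.1
0.15 4.2 -2.9 1.05

Output[0,0]: The receptive field on the input at this output position is [2.6 / -2.5 / 3.2]. Elementwise product with the kernel and sum: 2.6·0.5 + -2.5·0.5 + 3.2·-1.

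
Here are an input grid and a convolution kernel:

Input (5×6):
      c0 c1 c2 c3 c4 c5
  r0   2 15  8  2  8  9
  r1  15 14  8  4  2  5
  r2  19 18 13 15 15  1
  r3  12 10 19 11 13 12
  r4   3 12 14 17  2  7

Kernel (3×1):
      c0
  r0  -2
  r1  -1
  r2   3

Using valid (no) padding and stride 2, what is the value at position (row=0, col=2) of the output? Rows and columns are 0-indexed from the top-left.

27

The receptive field on the input at this output position is [8 / 2 / 15]. Elementwise product with the kernel and sum: 8·-2 + 2·-1 + 15·3.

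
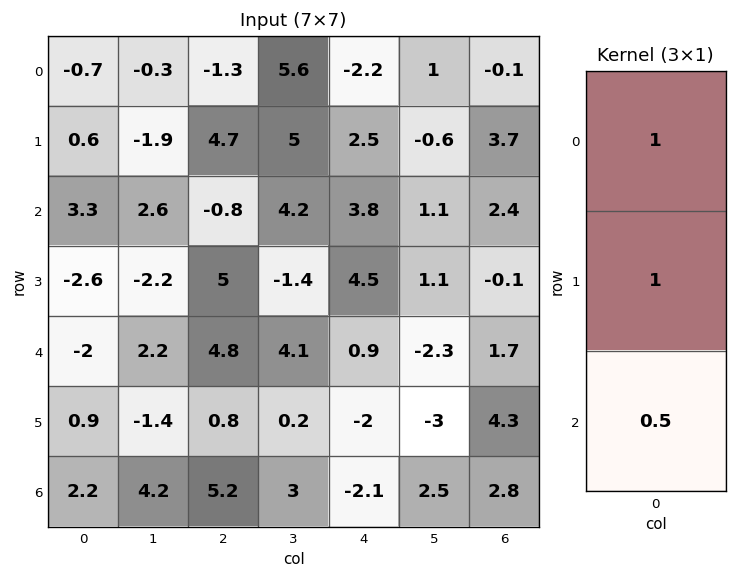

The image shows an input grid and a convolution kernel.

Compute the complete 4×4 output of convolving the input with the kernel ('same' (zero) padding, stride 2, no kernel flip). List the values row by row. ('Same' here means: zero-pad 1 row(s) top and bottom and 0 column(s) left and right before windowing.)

-0.4 1.05 -0.95 1.75
2.6 6.4 8.55 6.05
-4.15 10.2 4.4 3.75
3.1 6 -4.1 7.1

Output[0,0]: The receptive field on the zero-padded input at this output position is [0 / -0.7 / 0.6]. Elementwise product with the kernel and sum: 0·1 + -0.7·1 + 0.6·0.5.
Output[0,1]: The receptive field on the zero-padded input at this output position is [0 / -1.3 / 4.7]. Elementwise product with the kernel and sum: 0·1 + -1.3·1 + 4.7·0.5.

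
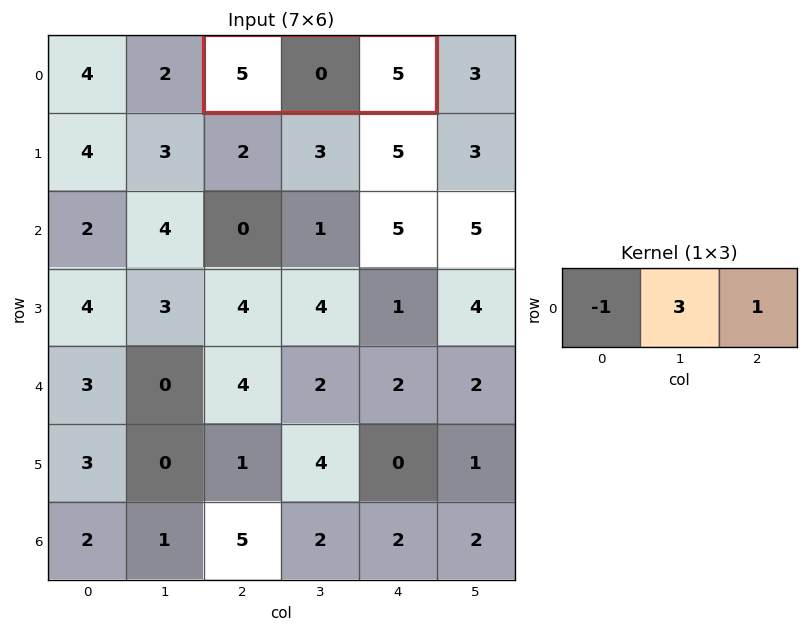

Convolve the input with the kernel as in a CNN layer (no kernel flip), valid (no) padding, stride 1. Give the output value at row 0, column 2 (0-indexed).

0

The receptive field on the input at this output position is [5 0 5]. Elementwise product with the kernel and sum: 5·-1 + 0·3 + 5·1.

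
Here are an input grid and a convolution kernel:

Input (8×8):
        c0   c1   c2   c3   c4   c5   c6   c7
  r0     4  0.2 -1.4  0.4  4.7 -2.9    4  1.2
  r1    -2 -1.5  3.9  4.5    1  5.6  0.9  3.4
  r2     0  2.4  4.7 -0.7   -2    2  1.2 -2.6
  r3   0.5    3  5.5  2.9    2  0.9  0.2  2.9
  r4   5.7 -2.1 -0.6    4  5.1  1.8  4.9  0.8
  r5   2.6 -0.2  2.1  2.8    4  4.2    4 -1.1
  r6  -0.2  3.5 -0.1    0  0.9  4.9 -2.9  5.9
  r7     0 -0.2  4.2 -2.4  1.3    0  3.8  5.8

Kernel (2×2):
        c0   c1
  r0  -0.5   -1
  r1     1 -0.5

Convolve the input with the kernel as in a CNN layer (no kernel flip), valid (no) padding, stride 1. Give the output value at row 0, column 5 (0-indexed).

2.6

The receptive field on the input at this output position is [-2.9 4 / 5.6 0.9]. Elementwise product with the kernel and sum: -2.9·-0.5 + 4·-1 + 5.6·1 + 0.9·-0.5.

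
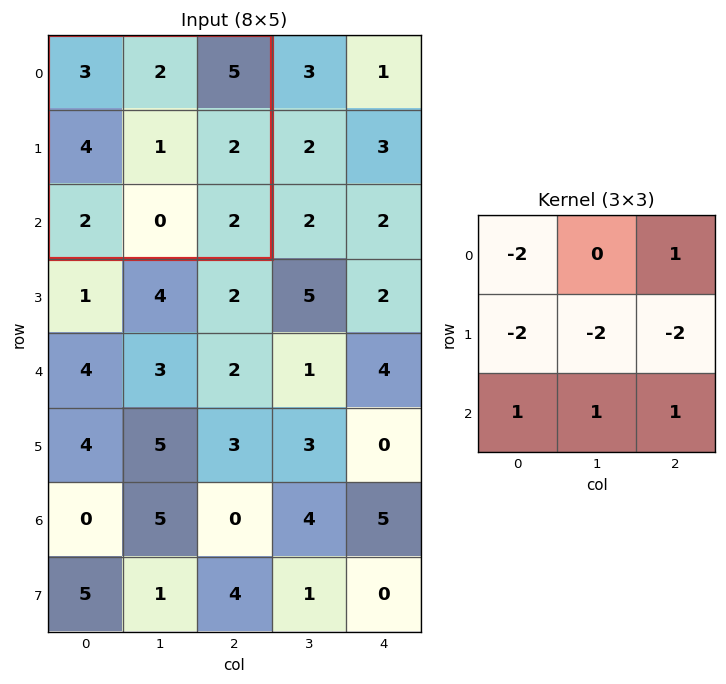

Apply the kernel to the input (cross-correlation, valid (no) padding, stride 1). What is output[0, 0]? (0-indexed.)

The receptive field on the input at this output position is [3 2 5 / 4 1 2 / 2 0 2]. Elementwise product with the kernel and sum: 3·-2 + 5·1 + 4·-2 + 1·-2 + 2·-2 + 2·1 + 0·1 + 2·1.

-11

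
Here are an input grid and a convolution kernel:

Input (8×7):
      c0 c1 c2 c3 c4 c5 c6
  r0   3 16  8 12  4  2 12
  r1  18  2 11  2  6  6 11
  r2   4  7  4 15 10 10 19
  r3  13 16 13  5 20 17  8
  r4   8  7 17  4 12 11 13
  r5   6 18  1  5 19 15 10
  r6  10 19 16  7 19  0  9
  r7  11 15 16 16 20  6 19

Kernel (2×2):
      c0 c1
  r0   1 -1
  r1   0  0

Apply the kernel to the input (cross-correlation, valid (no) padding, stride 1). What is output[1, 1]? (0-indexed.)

-9

The receptive field on the input at this output position is [2 11 / 7 4]. Elementwise product with the kernel and sum: 2·1 + 11·-1.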